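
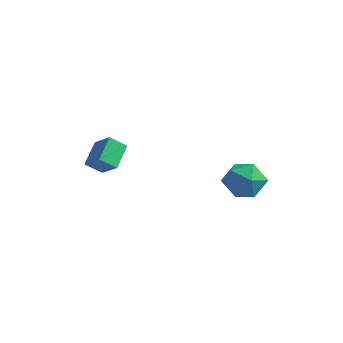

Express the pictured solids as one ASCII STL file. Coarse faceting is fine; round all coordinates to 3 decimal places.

solid 
facet normal -0.618 -0.499 0.607
outer loop
vertex -3.244 -0.719 0.462
vertex -3.53 0.541 1.205
vertex -4.273 -0.46 -0.373
endloop
endfacet
facet normal 0.192 -0.845 -0.499
outer loop
vertex -3.63 0.059 -1.005
vertex -3.244 -0.719 0.462
vertex -4.273 -0.46 -0.373
endloop
endfacet
facet normal -0.618 -0.499 0.607
outer loop
vertex -4.273 -0.46 -0.373
vertex -3.53 0.541 1.205
vertex -4.559 0.8 0.37
endloop
endfacet
facet normal -0.762 0.192 -0.618
outer loop
vertex -4.559 0.8 0.37
vertex -3.63 0.059 -1.005
vertex -4.273 -0.46 -0.373
endloop
endfacet
facet normal 0.762 -0.192 0.618
outer loop
vertex -3.244 -0.719 0.462
vertex -2.887 1.06 0.573
vertex -3.53 0.541 1.205
endloop
endfacet
facet normal 0.192 -0.845 -0.499
outer loop
vertex -2.601 -0.2 -0.17
vertex -3.244 -0.719 0.462
vertex -3.63 0.059 -1.005
endloop
endfacet
facet normal 0.762 -0.192 0.618
outer loop
vertex -2.601 -0.2 -0.17
vertex -2.887 1.06 0.573
vertex -3.244 -0.719 0.462
endloop
endfacet
facet normal -0.192 0.845 0.499
outer loop
vertex -3.53 0.541 1.205
vertex -2.887 1.06 0.573
vertex -4.559 0.8 0.37
endloop
endfacet
facet normal -0.762 0.192 -0.618
outer loop
vertex -3.916 1.319 -0.262
vertex -3.63 0.059 -1.005
vertex -4.559 0.8 0.37
endloop
endfacet
facet normal -0.192 0.845 0.499
outer loop
vertex -4.559 0.8 0.37
vertex -2.887 1.06 0.573
vertex -3.916 1.319 -0.262
endloop
endfacet
facet normal 0.618 0.499 -0.607
outer loop
vertex -3.916 1.319 -0.262
vertex -2.601 -0.2 -0.17
vertex -3.63 0.059 -1.005
endloop
endfacet
facet normal 0.618 0.499 -0.607
outer loop
vertex -2.887 1.06 0.573
vertex -2.601 -0.2 -0.17
vertex -3.916 1.319 -0.262
endloop
endfacet
facet normal -0.966 0.252 -0.058
outer loop
vertex 1.515 3.815 -1.771
vertex 1.215 2.771 -1.318
vertex 1.411 3.687 -0.605
endloop
endfacet
facet normal -0.558 0.829 0.041
outer loop
vertex 1.515 3.815 -1.771
vertex 1.411 3.687 -0.605
vertex 2.305 4.311 -1.052
endloop
endfacet
facet normal -0.091 0.864 -0.496
outer loop
vertex 1.515 3.815 -1.771
vertex 2.305 4.311 -1.052
vertex 2.66 3.78 -2.041
endloop
endfacet
facet normal -0.209 0.309 -0.928
outer loop
vertex 1.515 3.815 -1.771
vertex 2.66 3.78 -2.041
vertex 1.987 2.828 -2.206
endloop
endfacet
facet normal -0.751 -0.069 -0.657
outer loop
vertex 1.515 3.815 -1.771
vertex 1.987 2.828 -2.206
vertex 1.215 2.771 -1.318
endloop
endfacet
facet normal -0.191 0.738 0.647
outer loop
vertex 2.305 4.311 -1.052
vertex 1.411 3.687 -0.605
vertex 2.493 3.572 -0.154
endloop
endfacet
facet normal -0.852 -0.196 0.486
outer loop
vertex 1.411 3.687 -0.605
vertex 1.215 2.771 -1.318
vertex 1.82 2.62 -0.319
endloop
endfacet
facet normal -0.504 -0.716 -0.484
outer loop
vertex 1.215 2.771 -1.318
vertex 1.987 2.828 -2.206
vertex 2.175 2.089 -1.308
endloop
endfacet
facet normal 0.373 -0.104 -0.922
outer loop
vertex 1.987 2.828 -2.206
vertex 2.66 3.78 -2.041
vertex 3.069 2.713 -1.755
endloop
endfacet
facet normal 0.566 0.794 -0.223
outer loop
vertex 2.66 3.78 -2.041
vertex 2.305 4.311 -1.052
vertex 3.265 3.629 -1.042
endloop
endfacet
facet normal 0.209 -0.309 0.928
outer loop
vertex 2.965 2.585 -0.589
vertex 2.493 3.572 -0.154
vertex 1.82 2.62 -0.319
endloop
endfacet
facet normal 0.091 -0.864 0.496
outer loop
vertex 2.965 2.585 -0.589
vertex 1.82 2.62 -0.319
vertex 2.175 2.089 -1.308
endloop
endfacet
facet normal 0.558 -0.829 -0.041
outer loop
vertex 2.965 2.585 -0.589
vertex 2.175 2.089 -1.308
vertex 3.069 2.713 -1.755
endloop
endfacet
facet normal 0.966 -0.252 0.058
outer loop
vertex 2.965 2.585 -0.589
vertex 3.069 2.713 -1.755
vertex 3.265 3.629 -1.042
endloop
endfacet
facet normal 0.751 0.069 0.657
outer loop
vertex 2.965 2.585 -0.589
vertex 3.265 3.629 -1.042
vertex 2.493 3.572 -0.154
endloop
endfacet
facet normal -0.373 0.104 0.922
outer loop
vertex 1.82 2.62 -0.319
vertex 2.493 3.572 -0.154
vertex 1.411 3.687 -0.605
endloop
endfacet
facet normal -0.566 -0.794 0.223
outer loop
vertex 2.175 2.089 -1.308
vertex 1.82 2.62 -0.319
vertex 1.215 2.771 -1.318
endloop
endfacet
facet normal 0.191 -0.738 -0.647
outer loop
vertex 3.069 2.713 -1.755
vertex 2.175 2.089 -1.308
vertex 1.987 2.828 -2.206
endloop
endfacet
facet normal 0.852 0.196 -0.486
outer loop
vertex 3.265 3.629 -1.042
vertex 3.069 2.713 -1.755
vertex 2.66 3.78 -2.041
endloop
endfacet
facet normal 0.504 0.716 0.484
outer loop
vertex 2.493 3.572 -0.154
vertex 3.265 3.629 -1.042
vertex 2.305 4.311 -1.052
endloop
endfacet

endsolid


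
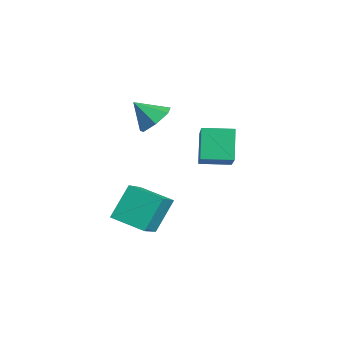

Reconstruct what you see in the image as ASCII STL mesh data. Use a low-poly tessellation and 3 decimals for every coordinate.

solid 
facet normal -0.738 -0.631 0.237
outer loop
vertex 2.035 -3.795 -2.359
vertex 1.62 -2.842 -1.116
vertex 0.781 -2.779 -3.557
endloop
endfacet
facet normal 0.256 -0.589 -0.767
outer loop
vertex 1.86 -1.858 -3.904
vertex 2.035 -3.795 -2.359
vertex 0.781 -2.779 -3.557
endloop
endfacet
facet normal -0.739 -0.631 0.238
outer loop
vertex 0.781 -2.779 -3.557
vertex 1.62 -2.842 -1.116
vertex 0.367 -1.826 -2.314
endloop
endfacet
facet normal -0.624 0.506 -0.596
outer loop
vertex 0.367 -1.826 -2.314
vertex 1.86 -1.858 -3.904
vertex 0.781 -2.779 -3.557
endloop
endfacet
facet normal 0.624 -0.506 0.596
outer loop
vertex 2.035 -3.795 -2.359
vertex 2.699 -1.921 -1.463
vertex 1.62 -2.842 -1.116
endloop
endfacet
facet normal 0.256 -0.589 -0.767
outer loop
vertex 3.113 -2.874 -2.706
vertex 2.035 -3.795 -2.359
vertex 1.86 -1.858 -3.904
endloop
endfacet
facet normal 0.624 -0.506 0.596
outer loop
vertex 3.113 -2.874 -2.706
vertex 2.699 -1.921 -1.463
vertex 2.035 -3.795 -2.359
endloop
endfacet
facet normal -0.256 0.589 0.767
outer loop
vertex 1.62 -2.842 -1.116
vertex 2.699 -1.921 -1.463
vertex 0.367 -1.826 -2.314
endloop
endfacet
facet normal -0.624 0.506 -0.596
outer loop
vertex 1.445 -0.905 -2.661
vertex 1.86 -1.858 -3.904
vertex 0.367 -1.826 -2.314
endloop
endfacet
facet normal -0.256 0.588 0.767
outer loop
vertex 0.367 -1.826 -2.314
vertex 2.699 -1.921 -1.463
vertex 1.445 -0.905 -2.661
endloop
endfacet
facet normal 0.739 0.631 -0.237
outer loop
vertex 1.445 -0.905 -2.661
vertex 3.113 -2.874 -2.706
vertex 1.86 -1.858 -3.904
endloop
endfacet
facet normal 0.738 0.631 -0.238
outer loop
vertex 2.699 -1.921 -1.463
vertex 3.113 -2.874 -2.706
vertex 1.445 -0.905 -2.661
endloop
endfacet
facet normal 0.489 0.534 -0.690
outer loop
vertex 0.14 -0.543 1.399
vertex -0.362 -0.844 0.81
vertex -0.457 -0.161 1.272
endloop
endfacet
facet normal -0.024 0.281 0.959
outer loop
vertex 0.14 -0.543 1.399
vertex -0.457 -0.161 1.272
vertex -0.958 -1.496 1.65
endloop
endfacet
facet normal 0.489 0.534 -0.690
outer loop
vertex -0.457 -0.161 1.272
vertex -0.362 -0.844 0.81
vertex -0.983 -0.293 0.797
endloop
endfacet
facet normal -0.663 0.424 0.617
outer loop
vertex -0.457 -0.161 1.272
vertex -0.983 -0.293 0.797
vertex -0.958 -1.496 1.65
endloop
endfacet
facet normal 0.489 0.535 -0.689
outer loop
vertex -0.983 -0.293 0.797
vertex -0.362 -0.844 0.81
vertex -1.04 -0.84 0.332
endloop
endfacet
facet normal -0.996 0.036 0.080
outer loop
vertex -0.983 -0.293 0.797
vertex -1.04 -0.84 0.332
vertex -0.958 -1.496 1.65
endloop
endfacet
facet normal 0.489 0.535 -0.689
outer loop
vertex -1.04 -0.84 0.332
vertex -0.362 -0.844 0.81
vertex -0.587 -1.39 0.226
endloop
endfacet
facet normal -0.771 -0.588 -0.245
outer loop
vertex -1.04 -0.84 0.332
vertex -0.587 -1.39 0.226
vertex -0.958 -1.496 1.65
endloop
endfacet
facet normal 0.488 0.536 -0.689
outer loop
vertex -0.587 -1.39 0.226
vertex -0.362 -0.844 0.81
vertex 0.036 -1.528 0.56
endloop
endfacet
facet normal -0.156 -0.981 -0.114
outer loop
vertex -0.587 -1.39 0.226
vertex 0.036 -1.528 0.56
vertex -0.958 -1.496 1.65
endloop
endfacet
facet normal 0.489 0.536 -0.688
outer loop
vertex 0.036 -1.528 0.56
vertex -0.362 -0.844 0.81
vertex 0.359 -1.152 1.082
endloop
endfacet
facet normal 0.382 -0.846 0.373
outer loop
vertex 0.036 -1.528 0.56
vertex 0.359 -1.152 1.082
vertex -0.958 -1.496 1.65
endloop
endfacet
facet normal 0.489 0.535 -0.690
outer loop
vertex 0.359 -1.152 1.082
vertex -0.362 -0.844 0.81
vertex 0.14 -0.543 1.399
endloop
endfacet
facet normal 0.441 -0.284 0.851
outer loop
vertex 0.359 -1.152 1.082
vertex 0.14 -0.543 1.399
vertex -0.958 -1.496 1.65
endloop
endfacet
facet normal -0.705 0.303 -0.641
outer loop
vertex -1.163 1.424 -1.045
vertex -0.606 2.609 -1.098
vertex -0.318 0.975 -2.186
endloop
endfacet
facet normal -0.426 -0.904 0.041
outer loop
vertex 1.226 0.311 -0.782
vertex -1.163 1.424 -1.045
vertex -0.318 0.975 -2.186
endloop
endfacet
facet normal -0.705 0.303 -0.641
outer loop
vertex -0.318 0.975 -2.186
vertex -0.606 2.609 -1.098
vertex 0.239 2.159 -2.24
endloop
endfacet
facet normal 0.567 -0.302 -0.766
outer loop
vertex 0.239 2.159 -2.24
vertex 1.226 0.311 -0.782
vertex -0.318 0.975 -2.186
endloop
endfacet
facet normal -0.567 0.301 0.766
outer loop
vertex -1.163 1.424 -1.045
vertex 0.938 1.945 0.306
vertex -0.606 2.609 -1.098
endloop
endfacet
facet normal -0.426 -0.904 0.041
outer loop
vertex 0.381 0.761 0.36
vertex -1.163 1.424 -1.045
vertex 1.226 0.311 -0.782
endloop
endfacet
facet normal -0.567 0.302 0.766
outer loop
vertex 0.381 0.761 0.36
vertex 0.938 1.945 0.306
vertex -1.163 1.424 -1.045
endloop
endfacet
facet normal 0.426 0.904 -0.041
outer loop
vertex -0.606 2.609 -1.098
vertex 0.938 1.945 0.306
vertex 0.239 2.159 -2.24
endloop
endfacet
facet normal 0.568 -0.301 -0.766
outer loop
vertex 1.783 1.496 -0.835
vertex 1.226 0.311 -0.782
vertex 0.239 2.159 -2.24
endloop
endfacet
facet normal 0.425 0.904 -0.041
outer loop
vertex 0.239 2.159 -2.24
vertex 0.938 1.945 0.306
vertex 1.783 1.496 -0.835
endloop
endfacet
facet normal 0.705 -0.303 0.641
outer loop
vertex 1.783 1.496 -0.835
vertex 0.381 0.761 0.36
vertex 1.226 0.311 -0.782
endloop
endfacet
facet normal 0.705 -0.302 0.641
outer loop
vertex 0.938 1.945 0.306
vertex 0.381 0.761 0.36
vertex 1.783 1.496 -0.835
endloop
endfacet

endsolid


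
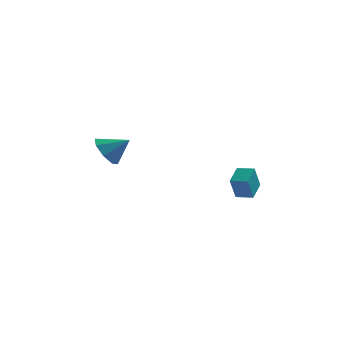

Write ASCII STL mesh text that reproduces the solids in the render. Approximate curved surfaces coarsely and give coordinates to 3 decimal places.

solid 
facet normal -0.821 0.018 -0.570
outer loop
vertex -2.413 1.794 -0.248
vertex -2.922 1.892 0.488
vertex -2.514 2.455 -0.082
endloop
endfacet
facet normal 0.911 0.226 -0.345
outer loop
vertex -2.413 1.794 -0.248
vertex -2.514 2.455 -0.082
vertex -1.878 1.868 1.212
endloop
endfacet
facet normal -0.822 0.019 -0.570
outer loop
vertex -2.514 2.455 -0.082
vertex -2.922 1.892 0.488
vertex -2.853 2.786 0.418
endloop
endfacet
facet normal 0.690 0.724 -0.011
outer loop
vertex -2.514 2.455 -0.082
vertex -2.853 2.786 0.418
vertex -1.878 1.868 1.212
endloop
endfacet
facet normal -0.821 0.019 -0.570
outer loop
vertex -2.853 2.786 0.418
vertex -2.922 1.892 0.488
vertex -3.233 2.593 0.959
endloop
endfacet
facet normal 0.328 0.793 0.513
outer loop
vertex -2.853 2.786 0.418
vertex -3.233 2.593 0.959
vertex -1.878 1.868 1.212
endloop
endfacet
facet normal -0.822 0.018 -0.570
outer loop
vertex -3.233 2.593 0.959
vertex -2.922 1.892 0.488
vertex -3.43 1.989 1.224
endloop
endfacet
facet normal 0.038 0.391 0.920
outer loop
vertex -3.233 2.593 0.959
vertex -3.43 1.989 1.224
vertex -1.878 1.868 1.212
endloop
endfacet
facet normal -0.822 0.018 -0.570
outer loop
vertex -3.43 1.989 1.224
vertex -2.922 1.892 0.488
vertex -3.33 1.328 1.059
endloop
endfacet
facet normal -0.012 -0.244 0.970
outer loop
vertex -3.43 1.989 1.224
vertex -3.33 1.328 1.059
vertex -1.878 1.868 1.212
endloop
endfacet
facet normal -0.821 0.017 -0.570
outer loop
vertex -3.33 1.328 1.059
vertex -2.922 1.892 0.488
vertex -2.99 0.997 0.559
endloop
endfacet
facet normal 0.210 -0.744 0.635
outer loop
vertex -3.33 1.328 1.059
vertex -2.99 0.997 0.559
vertex -1.878 1.868 1.212
endloop
endfacet
facet normal -0.822 0.017 -0.570
outer loop
vertex -2.99 0.997 0.559
vertex -2.922 1.892 0.488
vertex -2.611 1.19 0.018
endloop
endfacet
facet normal 0.572 -0.813 0.111
outer loop
vertex -2.99 0.997 0.559
vertex -2.611 1.19 0.018
vertex -1.878 1.868 1.212
endloop
endfacet
facet normal -0.821 0.018 -0.570
outer loop
vertex -2.611 1.19 0.018
vertex -2.922 1.892 0.488
vertex -2.413 1.794 -0.248
endloop
endfacet
facet normal 0.862 -0.412 -0.295
outer loop
vertex -2.611 1.19 0.018
vertex -2.413 1.794 -0.248
vertex -1.878 1.868 1.212
endloop
endfacet
facet normal -0.935 0.338 -0.106
outer loop
vertex 2.578 -1.542 0.102
vertex 2.879 -0.59 0.487
vertex 2.833 -1.18 -0.992
endloop
endfacet
facet normal -0.280 -0.890 -0.360
outer loop
vertex 3.581 -1.45 -0.907
vertex 2.578 -1.542 0.102
vertex 2.833 -1.18 -0.992
endloop
endfacet
facet normal -0.935 0.338 -0.106
outer loop
vertex 2.833 -1.18 -0.992
vertex 2.879 -0.59 0.487
vertex 3.134 -0.228 -0.607
endloop
endfacet
facet normal 0.216 0.307 -0.927
outer loop
vertex 3.134 -0.228 -0.607
vertex 3.581 -1.45 -0.907
vertex 2.833 -1.18 -0.992
endloop
endfacet
facet normal -0.216 -0.307 0.927
outer loop
vertex 2.578 -1.542 0.102
vertex 3.627 -0.86 0.572
vertex 2.879 -0.59 0.487
endloop
endfacet
facet normal -0.280 -0.890 -0.360
outer loop
vertex 3.326 -1.812 0.187
vertex 2.578 -1.542 0.102
vertex 3.581 -1.45 -0.907
endloop
endfacet
facet normal -0.216 -0.307 0.927
outer loop
vertex 3.326 -1.812 0.187
vertex 3.627 -0.86 0.572
vertex 2.578 -1.542 0.102
endloop
endfacet
facet normal 0.280 0.890 0.360
outer loop
vertex 2.879 -0.59 0.487
vertex 3.627 -0.86 0.572
vertex 3.134 -0.228 -0.607
endloop
endfacet
facet normal 0.216 0.307 -0.927
outer loop
vertex 3.882 -0.498 -0.522
vertex 3.581 -1.45 -0.907
vertex 3.134 -0.228 -0.607
endloop
endfacet
facet normal 0.280 0.890 0.360
outer loop
vertex 3.134 -0.228 -0.607
vertex 3.627 -0.86 0.572
vertex 3.882 -0.498 -0.522
endloop
endfacet
facet normal 0.935 -0.338 0.106
outer loop
vertex 3.882 -0.498 -0.522
vertex 3.326 -1.812 0.187
vertex 3.581 -1.45 -0.907
endloop
endfacet
facet normal 0.935 -0.338 0.106
outer loop
vertex 3.627 -0.86 0.572
vertex 3.326 -1.812 0.187
vertex 3.882 -0.498 -0.522
endloop
endfacet

endsolid


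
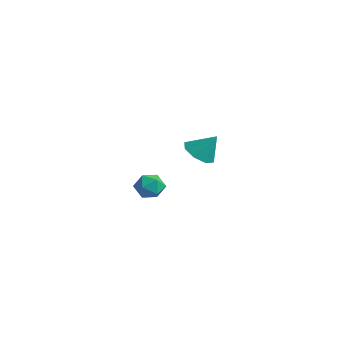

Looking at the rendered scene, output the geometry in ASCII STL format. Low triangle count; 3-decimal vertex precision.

solid 
facet normal -0.628 0.738 0.248
outer loop
vertex 0.965 -2.599 -2.784
vertex 0.507 -3.141 -2.332
vertex 1.141 -2.723 -1.971
endloop
endfacet
facet normal 0.033 0.989 0.144
outer loop
vertex 0.965 -2.599 -2.784
vertex 1.141 -2.723 -1.971
vertex 1.765 -2.662 -2.532
endloop
endfacet
facet normal 0.229 0.822 -0.521
outer loop
vertex 0.965 -2.599 -2.784
vertex 1.765 -2.662 -2.532
vertex 1.517 -3.042 -3.24
endloop
endfacet
facet normal -0.310 0.467 -0.828
outer loop
vertex 0.965 -2.599 -2.784
vertex 1.517 -3.042 -3.24
vertex 0.739 -3.338 -3.116
endloop
endfacet
facet normal -0.839 0.415 -0.352
outer loop
vertex 0.965 -2.599 -2.784
vertex 0.739 -3.338 -3.116
vertex 0.507 -3.141 -2.332
endloop
endfacet
facet normal 0.471 0.652 0.594
outer loop
vertex 1.765 -2.662 -2.532
vertex 1.141 -2.723 -1.971
vertex 1.801 -3.242 -1.924
endloop
endfacet
facet normal -0.597 0.247 0.763
outer loop
vertex 1.141 -2.723 -1.971
vertex 0.507 -3.141 -2.332
vertex 1.023 -3.538 -1.8
endloop
endfacet
facet normal -0.938 -0.276 -0.208
outer loop
vertex 0.507 -3.141 -2.332
vertex 0.739 -3.338 -3.116
vertex 0.775 -3.918 -2.508
endloop
endfacet
facet normal -0.082 -0.193 -0.978
outer loop
vertex 0.739 -3.338 -3.116
vertex 1.517 -3.042 -3.24
vertex 1.399 -3.857 -3.069
endloop
endfacet
facet normal 0.789 0.381 -0.481
outer loop
vertex 1.517 -3.042 -3.24
vertex 1.765 -2.662 -2.532
vertex 2.033 -3.439 -2.708
endloop
endfacet
facet normal 0.310 -0.467 0.828
outer loop
vertex 1.575 -3.981 -2.256
vertex 1.801 -3.242 -1.924
vertex 1.023 -3.538 -1.8
endloop
endfacet
facet normal -0.229 -0.822 0.521
outer loop
vertex 1.575 -3.981 -2.256
vertex 1.023 -3.538 -1.8
vertex 0.775 -3.918 -2.508
endloop
endfacet
facet normal -0.033 -0.989 -0.144
outer loop
vertex 1.575 -3.981 -2.256
vertex 0.775 -3.918 -2.508
vertex 1.399 -3.857 -3.069
endloop
endfacet
facet normal 0.628 -0.738 -0.248
outer loop
vertex 1.575 -3.981 -2.256
vertex 1.399 -3.857 -3.069
vertex 2.033 -3.439 -2.708
endloop
endfacet
facet normal 0.839 -0.415 0.352
outer loop
vertex 1.575 -3.981 -2.256
vertex 2.033 -3.439 -2.708
vertex 1.801 -3.242 -1.924
endloop
endfacet
facet normal 0.082 0.193 0.978
outer loop
vertex 1.023 -3.538 -1.8
vertex 1.801 -3.242 -1.924
vertex 1.141 -2.723 -1.971
endloop
endfacet
facet normal -0.789 -0.381 0.481
outer loop
vertex 0.775 -3.918 -2.508
vertex 1.023 -3.538 -1.8
vertex 0.507 -3.141 -2.332
endloop
endfacet
facet normal -0.471 -0.652 -0.594
outer loop
vertex 1.399 -3.857 -3.069
vertex 0.775 -3.918 -2.508
vertex 0.739 -3.338 -3.116
endloop
endfacet
facet normal 0.597 -0.247 -0.763
outer loop
vertex 2.033 -3.439 -2.708
vertex 1.399 -3.857 -3.069
vertex 1.517 -3.042 -3.24
endloop
endfacet
facet normal 0.938 0.276 0.208
outer loop
vertex 1.801 -3.242 -1.924
vertex 2.033 -3.439 -2.708
vertex 1.765 -2.662 -2.532
endloop
endfacet
facet normal -0.450 -0.400 -0.799
outer loop
vertex -2.593 4.018 -4.553
vertex -3.303 3.606 -3.947
vertex -3.205 4.49 -4.445
endloop
endfacet
facet normal 0.598 0.796 -0.091
outer loop
vertex -2.593 4.018 -4.553
vertex -3.205 4.49 -4.445
vertex -2.597 4.234 -2.693
endloop
endfacet
facet normal -0.449 -0.400 -0.799
outer loop
vertex -3.205 4.49 -4.445
vertex -3.303 3.606 -3.947
vertex -3.874 4.445 -4.046
endloop
endfacet
facet normal 0.016 0.990 0.139
outer loop
vertex -3.205 4.49 -4.445
vertex -3.874 4.445 -4.046
vertex -2.597 4.234 -2.693
endloop
endfacet
facet normal -0.449 -0.400 -0.799
outer loop
vertex -3.874 4.445 -4.046
vertex -3.303 3.606 -3.947
vertex -4.209 3.908 -3.589
endloop
endfacet
facet normal -0.441 0.725 0.529
outer loop
vertex -3.874 4.445 -4.046
vertex -4.209 3.908 -3.589
vertex -2.597 4.234 -2.693
endloop
endfacet
facet normal -0.449 -0.401 -0.798
outer loop
vertex -4.209 3.908 -3.589
vertex -3.303 3.606 -3.947
vertex -4.012 3.194 -3.341
endloop
endfacet
facet normal -0.504 0.156 0.850
outer loop
vertex -4.209 3.908 -3.589
vertex -4.012 3.194 -3.341
vertex -2.597 4.234 -2.693
endloop
endfacet
facet normal -0.449 -0.401 -0.798
outer loop
vertex -4.012 3.194 -3.341
vertex -3.303 3.606 -3.947
vertex -3.4 2.721 -3.448
endloop
endfacet
facet normal -0.137 -0.383 0.913
outer loop
vertex -4.012 3.194 -3.341
vertex -3.4 2.721 -3.448
vertex -2.597 4.234 -2.693
endloop
endfacet
facet normal -0.450 -0.401 -0.798
outer loop
vertex -3.4 2.721 -3.448
vertex -3.303 3.606 -3.947
vertex -2.731 2.767 -3.848
endloop
endfacet
facet normal 0.448 -0.578 0.682
outer loop
vertex -3.4 2.721 -3.448
vertex -2.731 2.767 -3.848
vertex -2.597 4.234 -2.693
endloop
endfacet
facet normal -0.449 -0.400 -0.799
outer loop
vertex -2.731 2.767 -3.848
vertex -3.303 3.606 -3.947
vertex -2.397 3.304 -4.305
endloop
endfacet
facet normal 0.904 -0.313 0.293
outer loop
vertex -2.731 2.767 -3.848
vertex -2.397 3.304 -4.305
vertex -2.597 4.234 -2.693
endloop
endfacet
facet normal -0.449 -0.401 -0.799
outer loop
vertex -2.397 3.304 -4.305
vertex -3.303 3.606 -3.947
vertex -2.593 4.018 -4.553
endloop
endfacet
facet normal 0.966 0.256 -0.028
outer loop
vertex -2.397 3.304 -4.305
vertex -2.593 4.018 -4.553
vertex -2.597 4.234 -2.693
endloop
endfacet

endsolid


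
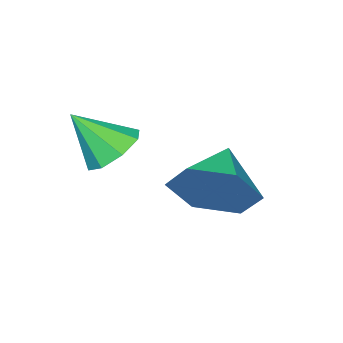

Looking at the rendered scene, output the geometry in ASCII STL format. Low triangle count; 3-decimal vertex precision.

solid 
facet normal 0.775 0.460 -0.432
outer loop
vertex 1.998 -1.936 1.798
vertex 1.45 -1.743 1.021
vertex 1.487 -1.113 1.758
endloop
endfacet
facet normal -0.131 -0.033 0.991
outer loop
vertex 1.998 -1.936 1.798
vertex 1.487 -1.113 1.758
vertex 0.45 -2.337 1.579
endloop
endfacet
facet normal 0.775 0.460 -0.432
outer loop
vertex 1.487 -1.113 1.758
vertex 1.45 -1.743 1.021
vertex 0.939 -0.92 0.981
endloop
endfacet
facet normal -0.660 0.474 0.583
outer loop
vertex 1.487 -1.113 1.758
vertex 0.939 -0.92 0.981
vertex 0.45 -2.337 1.579
endloop
endfacet
facet normal 0.776 0.461 -0.432
outer loop
vertex 0.939 -0.92 0.981
vertex 1.45 -1.743 1.021
vertex 0.903 -1.55 0.244
endloop
endfacet
facet normal -0.951 0.256 -0.172
outer loop
vertex 0.939 -0.92 0.981
vertex 0.903 -1.55 0.244
vertex 0.45 -2.337 1.579
endloop
endfacet
facet normal 0.776 0.460 -0.432
outer loop
vertex 0.903 -1.55 0.244
vertex 1.45 -1.743 1.021
vertex 1.414 -2.374 0.285
endloop
endfacet
facet normal -0.715 -0.469 -0.519
outer loop
vertex 0.903 -1.55 0.244
vertex 1.414 -2.374 0.285
vertex 0.45 -2.337 1.579
endloop
endfacet
facet normal 0.776 0.460 -0.432
outer loop
vertex 1.414 -2.374 0.285
vertex 1.45 -1.743 1.021
vertex 1.961 -2.567 1.062
endloop
endfacet
facet normal -0.187 -0.976 -0.111
outer loop
vertex 1.414 -2.374 0.285
vertex 1.961 -2.567 1.062
vertex 0.45 -2.337 1.579
endloop
endfacet
facet normal 0.776 0.459 -0.433
outer loop
vertex 1.961 -2.567 1.062
vertex 1.45 -1.743 1.021
vertex 1.998 -1.936 1.798
endloop
endfacet
facet normal 0.105 -0.758 0.644
outer loop
vertex 1.961 -2.567 1.062
vertex 1.998 -1.936 1.798
vertex 0.45 -2.337 1.579
endloop
endfacet
facet normal -0.422 0.512 -0.748
outer loop
vertex 3.575 -2.934 1.977
vertex 3.043 -2.807 2.364
vertex 3.626 -2.5 2.245
endloop
endfacet
facet normal 0.995 -0.101 -0.025
outer loop
vertex 3.575 -2.934 1.977
vertex 3.626 -2.5 2.245
vertex 3.557 -3.433 3.276
endloop
endfacet
facet normal -0.422 0.512 -0.748
outer loop
vertex 3.626 -2.5 2.245
vertex 3.043 -2.807 2.364
vertex 3.336 -2.246 2.583
endloop
endfacet
facet normal 0.823 0.393 0.411
outer loop
vertex 3.626 -2.5 2.245
vertex 3.336 -2.246 2.583
vertex 3.557 -3.433 3.276
endloop
endfacet
facet normal -0.423 0.513 -0.747
outer loop
vertex 3.336 -2.246 2.583
vertex 3.043 -2.807 2.364
vertex 2.874 -2.321 2.793
endloop
endfacet
facet normal 0.281 0.522 0.805
outer loop
vertex 3.336 -2.246 2.583
vertex 2.874 -2.321 2.793
vertex 3.557 -3.433 3.276
endloop
endfacet
facet normal -0.421 0.513 -0.748
outer loop
vertex 2.874 -2.321 2.793
vertex 3.043 -2.807 2.364
vertex 2.511 -2.68 2.751
endloop
endfacet
facet normal -0.314 0.209 0.926
outer loop
vertex 2.874 -2.321 2.793
vertex 2.511 -2.68 2.751
vertex 3.557 -3.433 3.276
endloop
endfacet
facet normal -0.422 0.512 -0.748
outer loop
vertex 2.511 -2.68 2.751
vertex 3.043 -2.807 2.364
vertex 2.459 -3.114 2.483
endloop
endfacet
facet normal -0.613 -0.361 0.703
outer loop
vertex 2.511 -2.68 2.751
vertex 2.459 -3.114 2.483
vertex 3.557 -3.433 3.276
endloop
endfacet
facet normal -0.422 0.514 -0.747
outer loop
vertex 2.459 -3.114 2.483
vertex 3.043 -2.807 2.364
vertex 2.749 -3.368 2.144
endloop
endfacet
facet normal -0.441 -0.857 0.265
outer loop
vertex 2.459 -3.114 2.483
vertex 2.749 -3.368 2.144
vertex 3.557 -3.433 3.276
endloop
endfacet
facet normal -0.421 0.514 -0.747
outer loop
vertex 2.749 -3.368 2.144
vertex 3.043 -2.807 2.364
vertex 3.211 -3.293 1.935
endloop
endfacet
facet normal 0.102 -0.986 -0.129
outer loop
vertex 2.749 -3.368 2.144
vertex 3.211 -3.293 1.935
vertex 3.557 -3.433 3.276
endloop
endfacet
facet normal -0.421 0.514 -0.747
outer loop
vertex 3.211 -3.293 1.935
vertex 3.043 -2.807 2.364
vertex 3.575 -2.934 1.977
endloop
endfacet
facet normal 0.694 -0.675 -0.250
outer loop
vertex 3.211 -3.293 1.935
vertex 3.575 -2.934 1.977
vertex 3.557 -3.433 3.276
endloop
endfacet

endsolid


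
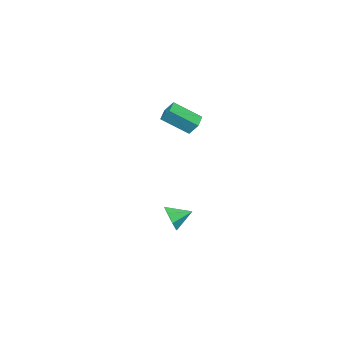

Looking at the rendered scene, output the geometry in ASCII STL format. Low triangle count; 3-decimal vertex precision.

solid 
facet normal 0.627 -0.694 -0.354
outer loop
vertex 3.65 2.648 -2.752
vertex 3.051 2.456 -3.437
vertex 3.763 3.045 -3.331
endloop
endfacet
facet normal 0.284 0.764 0.579
outer loop
vertex 3.65 2.648 -2.752
vertex 3.763 3.045 -3.331
vertex 2.249 3.344 -2.983
endloop
endfacet
facet normal 0.627 -0.694 -0.354
outer loop
vertex 3.763 3.045 -3.331
vertex 3.051 2.456 -3.437
vertex 3.459 3.098 -3.973
endloop
endfacet
facet normal 0.192 0.981 -0.010
outer loop
vertex 3.763 3.045 -3.331
vertex 3.459 3.098 -3.973
vertex 2.249 3.344 -2.983
endloop
endfacet
facet normal 0.627 -0.694 -0.354
outer loop
vertex 3.459 3.098 -3.973
vertex 3.051 2.456 -3.437
vertex 2.916 2.774 -4.3
endloop
endfacet
facet normal -0.219 0.850 -0.479
outer loop
vertex 3.459 3.098 -3.973
vertex 2.916 2.774 -4.3
vertex 2.249 3.344 -2.983
endloop
endfacet
facet normal 0.627 -0.694 -0.354
outer loop
vertex 2.916 2.774 -4.3
vertex 3.051 2.456 -3.437
vertex 2.452 2.264 -4.122
endloop
endfacet
facet normal -0.704 0.448 -0.551
outer loop
vertex 2.916 2.774 -4.3
vertex 2.452 2.264 -4.122
vertex 2.249 3.344 -2.983
endloop
endfacet
facet normal 0.627 -0.694 -0.354
outer loop
vertex 2.452 2.264 -4.122
vertex 3.051 2.456 -3.437
vertex 2.34 1.867 -3.542
endloop
endfacet
facet normal -0.983 0.009 -0.184
outer loop
vertex 2.452 2.264 -4.122
vertex 2.34 1.867 -3.542
vertex 2.249 3.344 -2.983
endloop
endfacet
facet normal 0.627 -0.694 -0.355
outer loop
vertex 2.34 1.867 -3.542
vertex 3.051 2.456 -3.437
vertex 2.644 1.814 -2.901
endloop
endfacet
facet normal -0.890 -0.208 0.405
outer loop
vertex 2.34 1.867 -3.542
vertex 2.644 1.814 -2.901
vertex 2.249 3.344 -2.983
endloop
endfacet
facet normal 0.628 -0.693 -0.354
outer loop
vertex 2.644 1.814 -2.901
vertex 3.051 2.456 -3.437
vertex 3.187 2.138 -2.573
endloop
endfacet
facet normal -0.481 -0.077 0.873
outer loop
vertex 2.644 1.814 -2.901
vertex 3.187 2.138 -2.573
vertex 2.249 3.344 -2.983
endloop
endfacet
facet normal 0.627 -0.694 -0.354
outer loop
vertex 3.187 2.138 -2.573
vertex 3.051 2.456 -3.437
vertex 3.65 2.648 -2.752
endloop
endfacet
facet normal 0.006 0.326 0.945
outer loop
vertex 3.187 2.138 -2.573
vertex 3.65 2.648 -2.752
vertex 2.249 3.344 -2.983
endloop
endfacet
facet normal -0.418 0.710 -0.567
outer loop
vertex 0.992 3.158 3.695
vertex 1.928 3.505 3.44
vertex 1.007 2.589 2.972
endloop
endfacet
facet normal -0.909 -0.337 0.247
outer loop
vertex 1.792 1.255 4.04
vertex 0.992 3.158 3.695
vertex 1.007 2.589 2.972
endloop
endfacet
facet normal -0.417 0.709 -0.569
outer loop
vertex 1.007 2.589 2.972
vertex 1.928 3.505 3.44
vertex 1.943 2.935 2.718
endloop
endfacet
facet normal 0.016 -0.619 -0.785
outer loop
vertex 1.943 2.935 2.718
vertex 1.792 1.255 4.04
vertex 1.007 2.589 2.972
endloop
endfacet
facet normal -0.016 0.619 0.785
outer loop
vertex 0.992 3.158 3.695
vertex 2.713 2.171 4.508
vertex 1.928 3.505 3.44
endloop
endfacet
facet normal -0.908 -0.337 0.247
outer loop
vertex 1.777 1.825 4.762
vertex 0.992 3.158 3.695
vertex 1.792 1.255 4.04
endloop
endfacet
facet normal -0.016 0.619 0.785
outer loop
vertex 1.777 1.825 4.762
vertex 2.713 2.171 4.508
vertex 0.992 3.158 3.695
endloop
endfacet
facet normal 0.909 0.337 -0.247
outer loop
vertex 1.928 3.505 3.44
vertex 2.713 2.171 4.508
vertex 1.943 2.935 2.718
endloop
endfacet
facet normal 0.016 -0.619 -0.785
outer loop
vertex 2.728 1.602 3.785
vertex 1.792 1.255 4.04
vertex 1.943 2.935 2.718
endloop
endfacet
facet normal 0.908 0.337 -0.247
outer loop
vertex 1.943 2.935 2.718
vertex 2.713 2.171 4.508
vertex 2.728 1.602 3.785
endloop
endfacet
facet normal 0.418 -0.709 0.568
outer loop
vertex 2.728 1.602 3.785
vertex 1.777 1.825 4.762
vertex 1.792 1.255 4.04
endloop
endfacet
facet normal 0.417 -0.710 0.568
outer loop
vertex 2.713 2.171 4.508
vertex 1.777 1.825 4.762
vertex 2.728 1.602 3.785
endloop
endfacet

endsolid


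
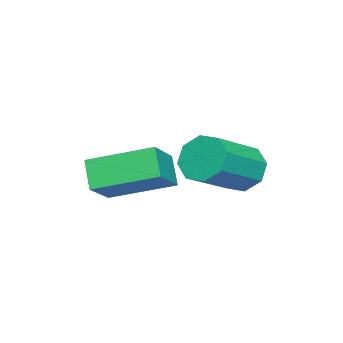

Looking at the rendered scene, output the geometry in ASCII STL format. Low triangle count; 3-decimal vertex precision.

solid 
facet normal -0.809 0.330 -0.486
outer loop
vertex -1.608 1.772 0.726
vertex -1.881 2.13 1.423
vertex -1.402 2.369 0.788
endloop
endfacet
facet normal 0.489 -0.079 -0.868
outer loop
vertex -1.608 1.772 0.726
vertex -1.402 2.369 0.788
vertex -0.086 1.152 1.64
endloop
endfacet
facet normal 0.491 -0.077 -0.868
outer loop
vertex -0.086 1.152 1.64
vertex -1.402 2.369 0.788
vertex 0.119 1.749 1.703
endloop
endfacet
facet normal 0.809 -0.329 0.486
outer loop
vertex -0.086 1.152 1.64
vertex 0.119 1.749 1.703
vertex -0.359 1.51 2.337
endloop
endfacet
facet normal -0.809 0.331 -0.486
outer loop
vertex -1.402 2.369 0.788
vertex -1.881 2.13 1.423
vertex -1.476 2.827 1.223
endloop
endfacet
facet normal 0.576 0.610 -0.544
outer loop
vertex -1.402 2.369 0.788
vertex -1.476 2.827 1.223
vertex 0.119 1.749 1.703
endloop
endfacet
facet normal 0.576 0.609 -0.545
outer loop
vertex 0.119 1.749 1.703
vertex -1.476 2.827 1.223
vertex 0.045 2.207 2.137
endloop
endfacet
facet normal 0.809 -0.330 0.486
outer loop
vertex 0.119 1.749 1.703
vertex 0.045 2.207 2.137
vertex -0.359 1.51 2.337
endloop
endfacet
facet normal -0.809 0.330 -0.487
outer loop
vertex -1.476 2.827 1.223
vertex -1.881 2.13 1.423
vertex -1.788 2.876 1.774
endloop
endfacet
facet normal 0.324 0.941 0.100
outer loop
vertex -1.476 2.827 1.223
vertex -1.788 2.876 1.774
vertex 0.045 2.207 2.137
endloop
endfacet
facet normal 0.324 0.941 0.099
outer loop
vertex 0.045 2.207 2.137
vertex -1.788 2.876 1.774
vertex -0.267 2.256 2.689
endloop
endfacet
facet normal 0.809 -0.329 0.487
outer loop
vertex 0.045 2.207 2.137
vertex -0.267 2.256 2.689
vertex -0.359 1.51 2.337
endloop
endfacet
facet normal -0.809 0.330 -0.486
outer loop
vertex -1.788 2.876 1.774
vertex -1.881 2.13 1.423
vertex -2.154 2.488 2.12
endloop
endfacet
facet normal -0.118 0.720 0.684
outer loop
vertex -1.788 2.876 1.774
vertex -2.154 2.488 2.12
vertex -0.267 2.256 2.689
endloop
endfacet
facet normal -0.118 0.719 0.684
outer loop
vertex -0.267 2.256 2.689
vertex -2.154 2.488 2.12
vertex -0.632 1.868 3.034
endloop
endfacet
facet normal 0.809 -0.329 0.486
outer loop
vertex -0.267 2.256 2.689
vertex -0.632 1.868 3.034
vertex -0.359 1.51 2.337
endloop
endfacet
facet normal -0.809 0.329 -0.486
outer loop
vertex -2.154 2.488 2.12
vertex -1.881 2.13 1.423
vertex -2.359 1.891 2.057
endloop
endfacet
facet normal -0.490 0.077 0.868
outer loop
vertex -2.154 2.488 2.12
vertex -2.359 1.891 2.057
vertex -0.632 1.868 3.034
endloop
endfacet
facet normal -0.490 0.079 0.868
outer loop
vertex -0.632 1.868 3.034
vertex -2.359 1.891 2.057
vertex -0.838 1.271 2.972
endloop
endfacet
facet normal 0.809 -0.330 0.486
outer loop
vertex -0.632 1.868 3.034
vertex -0.838 1.271 2.972
vertex -0.359 1.51 2.337
endloop
endfacet
facet normal -0.809 0.330 -0.486
outer loop
vertex -2.359 1.891 2.057
vertex -1.881 2.13 1.423
vertex -2.285 1.433 1.623
endloop
endfacet
facet normal -0.576 -0.609 0.545
outer loop
vertex -2.359 1.891 2.057
vertex -2.285 1.433 1.623
vertex -0.838 1.271 2.972
endloop
endfacet
facet normal -0.576 -0.610 0.544
outer loop
vertex -0.838 1.271 2.972
vertex -2.285 1.433 1.623
vertex -0.764 0.813 2.537
endloop
endfacet
facet normal 0.809 -0.331 0.486
outer loop
vertex -0.838 1.271 2.972
vertex -0.764 0.813 2.537
vertex -0.359 1.51 2.337
endloop
endfacet
facet normal -0.809 0.329 -0.487
outer loop
vertex -2.285 1.433 1.623
vertex -1.881 2.13 1.423
vertex -1.973 1.384 1.071
endloop
endfacet
facet normal -0.324 -0.941 -0.099
outer loop
vertex -2.285 1.433 1.623
vertex -1.973 1.384 1.071
vertex -0.764 0.813 2.537
endloop
endfacet
facet normal -0.324 -0.941 -0.100
outer loop
vertex -0.764 0.813 2.537
vertex -1.973 1.384 1.071
vertex -0.452 0.764 1.986
endloop
endfacet
facet normal 0.809 -0.330 0.487
outer loop
vertex -0.764 0.813 2.537
vertex -0.452 0.764 1.986
vertex -0.359 1.51 2.337
endloop
endfacet
facet normal -0.809 0.329 -0.486
outer loop
vertex -1.973 1.384 1.071
vertex -1.881 2.13 1.423
vertex -1.608 1.772 0.726
endloop
endfacet
facet normal 0.118 -0.720 -0.684
outer loop
vertex -1.973 1.384 1.071
vertex -1.608 1.772 0.726
vertex -0.452 0.764 1.986
endloop
endfacet
facet normal 0.117 -0.720 -0.684
outer loop
vertex -0.452 0.764 1.986
vertex -1.608 1.772 0.726
vertex -0.086 1.152 1.64
endloop
endfacet
facet normal 0.809 -0.330 0.486
outer loop
vertex -0.452 0.764 1.986
vertex -0.086 1.152 1.64
vertex -0.359 1.51 2.337
endloop
endfacet
facet normal -0.827 0.011 -0.563
outer loop
vertex -1.049 -1.676 1.153
vertex -1.45 0.223 1.78
vertex -0.485 -1.286 0.332
endloop
endfacet
facet normal 0.196 -0.931 -0.307
outer loop
vertex 0.73 -1.303 1.16
vertex -1.049 -1.676 1.153
vertex -0.485 -1.286 0.332
endloop
endfacet
facet normal -0.826 0.012 -0.563
outer loop
vertex -0.485 -1.286 0.332
vertex -1.45 0.223 1.78
vertex -0.885 0.613 0.959
endloop
endfacet
facet normal 0.528 0.364 -0.767
outer loop
vertex -0.885 0.613 0.959
vertex 0.73 -1.303 1.16
vertex -0.485 -1.286 0.332
endloop
endfacet
facet normal -0.528 -0.365 0.767
outer loop
vertex -1.049 -1.676 1.153
vertex -0.235 0.206 2.608
vertex -1.45 0.223 1.78
endloop
endfacet
facet normal 0.196 -0.931 -0.307
outer loop
vertex 0.165 -1.693 1.981
vertex -1.049 -1.676 1.153
vertex 0.73 -1.303 1.16
endloop
endfacet
facet normal -0.528 -0.364 0.767
outer loop
vertex 0.165 -1.693 1.981
vertex -0.235 0.206 2.608
vertex -1.049 -1.676 1.153
endloop
endfacet
facet normal -0.196 0.931 0.307
outer loop
vertex -1.45 0.223 1.78
vertex -0.235 0.206 2.608
vertex -0.885 0.613 0.959
endloop
endfacet
facet normal 0.528 0.365 -0.767
outer loop
vertex 0.329 0.596 1.787
vertex 0.73 -1.303 1.16
vertex -0.885 0.613 0.959
endloop
endfacet
facet normal -0.197 0.931 0.307
outer loop
vertex -0.885 0.613 0.959
vertex -0.235 0.206 2.608
vertex 0.329 0.596 1.787
endloop
endfacet
facet normal 0.826 -0.011 0.563
outer loop
vertex 0.329 0.596 1.787
vertex 0.165 -1.693 1.981
vertex 0.73 -1.303 1.16
endloop
endfacet
facet normal 0.827 -0.012 0.562
outer loop
vertex -0.235 0.206 2.608
vertex 0.165 -1.693 1.981
vertex 0.329 0.596 1.787
endloop
endfacet

endsolid


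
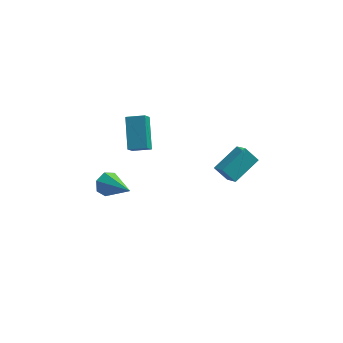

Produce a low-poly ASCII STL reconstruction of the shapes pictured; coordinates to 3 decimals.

solid 
facet normal -0.659 0.620 -0.426
outer loop
vertex -2.676 -0.714 -3.634
vertex -3.076 -0.704 -3.0
vertex -2.516 -0.25 -3.206
endloop
endfacet
facet normal 0.883 0.115 -0.455
outer loop
vertex -2.676 -0.714 -3.634
vertex -2.516 -0.25 -3.206
vertex -1.744 -1.956 -2.14
endloop
endfacet
facet normal -0.659 0.620 -0.426
outer loop
vertex -2.516 -0.25 -3.206
vertex -3.076 -0.704 -3.0
vertex -2.778 -0.128 -2.623
endloop
endfacet
facet normal 0.811 0.526 0.255
outer loop
vertex -2.516 -0.25 -3.206
vertex -2.778 -0.128 -2.623
vertex -1.744 -1.956 -2.14
endloop
endfacet
facet normal -0.660 0.620 -0.425
outer loop
vertex -2.778 -0.128 -2.623
vertex -3.076 -0.704 -3.0
vertex -3.264 -0.44 -2.323
endloop
endfacet
facet normal 0.287 0.393 0.874
outer loop
vertex -2.778 -0.128 -2.623
vertex -3.264 -0.44 -2.323
vertex -1.744 -1.956 -2.14
endloop
endfacet
facet normal -0.660 0.620 -0.425
outer loop
vertex -3.264 -0.44 -2.323
vertex -3.076 -0.704 -3.0
vertex -3.609 -0.951 -2.533
endloop
endfacet
facet normal -0.297 -0.185 0.937
outer loop
vertex -3.264 -0.44 -2.323
vertex -3.609 -0.951 -2.533
vertex -1.744 -1.956 -2.14
endloop
endfacet
facet normal -0.660 0.619 -0.426
outer loop
vertex -3.609 -0.951 -2.533
vertex -3.076 -0.704 -3.0
vertex -3.552 -1.276 -3.094
endloop
endfacet
facet normal -0.499 -0.771 0.396
outer loop
vertex -3.609 -0.951 -2.533
vertex -3.552 -1.276 -3.094
vertex -1.744 -1.956 -2.14
endloop
endfacet
facet normal -0.660 0.619 -0.425
outer loop
vertex -3.552 -1.276 -3.094
vertex -3.076 -0.704 -3.0
vertex -3.137 -1.17 -3.584
endloop
endfacet
facet normal -0.167 -0.925 -0.342
outer loop
vertex -3.552 -1.276 -3.094
vertex -3.137 -1.17 -3.584
vertex -1.744 -1.956 -2.14
endloop
endfacet
facet normal -0.659 0.620 -0.426
outer loop
vertex -3.137 -1.17 -3.584
vertex -3.076 -0.704 -3.0
vertex -2.676 -0.714 -3.634
endloop
endfacet
facet normal 0.447 -0.531 -0.720
outer loop
vertex -3.137 -1.17 -3.584
vertex -2.676 -0.714 -3.634
vertex -1.744 -1.956 -2.14
endloop
endfacet
facet normal -0.600 -0.698 -0.390
outer loop
vertex 3.729 -4.799 2.252
vertex 3.067 -4.603 2.919
vertex 3.271 -4.024 1.569
endloop
endfacet
facet normal 0.690 -0.204 -0.694
outer loop
vertex 4.273 -2.857 2.221
vertex 3.729 -4.799 2.252
vertex 3.271 -4.024 1.569
endloop
endfacet
facet normal -0.601 -0.698 -0.390
outer loop
vertex 3.271 -4.024 1.569
vertex 3.067 -4.603 2.919
vertex 2.609 -3.827 2.236
endloop
endfacet
facet normal -0.405 0.686 -0.605
outer loop
vertex 2.609 -3.827 2.236
vertex 4.273 -2.857 2.221
vertex 3.271 -4.024 1.569
endloop
endfacet
facet normal 0.406 -0.686 0.604
outer loop
vertex 3.729 -4.799 2.252
vertex 4.069 -3.436 3.571
vertex 3.067 -4.603 2.919
endloop
endfacet
facet normal 0.690 -0.204 -0.695
outer loop
vertex 4.731 -3.633 2.904
vertex 3.729 -4.799 2.252
vertex 4.273 -2.857 2.221
endloop
endfacet
facet normal 0.405 -0.686 0.605
outer loop
vertex 4.731 -3.633 2.904
vertex 4.069 -3.436 3.571
vertex 3.729 -4.799 2.252
endloop
endfacet
facet normal -0.690 0.204 0.695
outer loop
vertex 3.067 -4.603 2.919
vertex 4.069 -3.436 3.571
vertex 2.609 -3.827 2.236
endloop
endfacet
facet normal -0.405 0.686 -0.604
outer loop
vertex 3.611 -2.661 2.888
vertex 4.273 -2.857 2.221
vertex 2.609 -3.827 2.236
endloop
endfacet
facet normal -0.690 0.204 0.695
outer loop
vertex 2.609 -3.827 2.236
vertex 4.069 -3.436 3.571
vertex 3.611 -2.661 2.888
endloop
endfacet
facet normal 0.600 0.698 0.391
outer loop
vertex 3.611 -2.661 2.888
vertex 4.731 -3.633 2.904
vertex 4.273 -2.857 2.221
endloop
endfacet
facet normal 0.600 0.698 0.390
outer loop
vertex 4.069 -3.436 3.571
vertex 4.731 -3.633 2.904
vertex 3.611 -2.661 2.888
endloop
endfacet
facet normal -0.975 -0.006 -0.223
outer loop
vertex -2.268 0.646 1.421
vertex -2.11 1.244 0.714
vertex -1.984 -0.85 0.219
endloop
endfacet
facet normal -0.168 -0.637 0.753
outer loop
vertex -0.99 -0.844 0.446
vertex -2.268 0.646 1.421
vertex -1.984 -0.85 0.219
endloop
endfacet
facet normal -0.975 -0.006 -0.223
outer loop
vertex -1.984 -0.85 0.219
vertex -2.11 1.244 0.714
vertex -1.826 -0.252 -0.488
endloop
endfacet
facet normal 0.146 -0.771 -0.620
outer loop
vertex -1.826 -0.252 -0.488
vertex -0.99 -0.844 0.446
vertex -1.984 -0.85 0.219
endloop
endfacet
facet normal -0.146 0.771 0.620
outer loop
vertex -2.268 0.646 1.421
vertex -1.116 1.25 0.941
vertex -2.11 1.244 0.714
endloop
endfacet
facet normal -0.168 -0.637 0.753
outer loop
vertex -1.274 0.652 1.648
vertex -2.268 0.646 1.421
vertex -0.99 -0.844 0.446
endloop
endfacet
facet normal -0.146 0.771 0.620
outer loop
vertex -1.274 0.652 1.648
vertex -1.116 1.25 0.941
vertex -2.268 0.646 1.421
endloop
endfacet
facet normal 0.168 0.637 -0.753
outer loop
vertex -2.11 1.244 0.714
vertex -1.116 1.25 0.941
vertex -1.826 -0.252 -0.488
endloop
endfacet
facet normal 0.146 -0.771 -0.620
outer loop
vertex -0.832 -0.246 -0.261
vertex -0.99 -0.844 0.446
vertex -1.826 -0.252 -0.488
endloop
endfacet
facet normal 0.168 0.637 -0.753
outer loop
vertex -1.826 -0.252 -0.488
vertex -1.116 1.25 0.941
vertex -0.832 -0.246 -0.261
endloop
endfacet
facet normal 0.975 0.006 0.223
outer loop
vertex -0.832 -0.246 -0.261
vertex -1.274 0.652 1.648
vertex -0.99 -0.844 0.446
endloop
endfacet
facet normal 0.975 0.006 0.223
outer loop
vertex -1.116 1.25 0.941
vertex -1.274 0.652 1.648
vertex -0.832 -0.246 -0.261
endloop
endfacet

endsolid


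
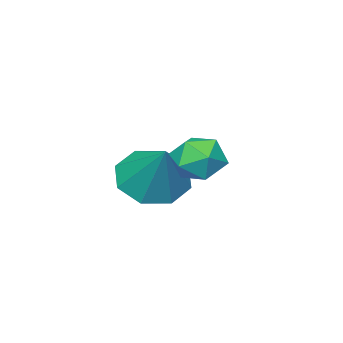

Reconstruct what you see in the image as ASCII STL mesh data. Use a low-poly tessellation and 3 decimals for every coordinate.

solid 
facet normal -0.340 -0.578 -0.742
outer loop
vertex 0.366 -1.577 -1.429
vertex -0.206 -0.823 -1.755
vertex 0.727 -1.135 -1.939
endloop
endfacet
facet normal 0.878 -0.238 0.416
outer loop
vertex 0.366 -1.577 -1.429
vertex 0.727 -1.135 -1.939
vertex 0.386 0.183 -0.465
endloop
endfacet
facet normal -0.340 -0.579 -0.741
outer loop
vertex 0.727 -1.135 -1.939
vertex -0.206 -0.823 -1.755
vertex 0.542 -0.51 -2.342
endloop
endfacet
facet normal 0.962 0.272 -0.020
outer loop
vertex 0.727 -1.135 -1.939
vertex 0.542 -0.51 -2.342
vertex 0.386 0.183 -0.465
endloop
endfacet
facet normal -0.340 -0.578 -0.742
outer loop
vertex 0.542 -0.51 -2.342
vertex -0.206 -0.823 -1.755
vertex -0.081 -0.069 -2.4
endloop
endfacet
facet normal 0.576 0.782 -0.241
outer loop
vertex 0.542 -0.51 -2.342
vertex -0.081 -0.069 -2.4
vertex 0.386 0.183 -0.465
endloop
endfacet
facet normal -0.339 -0.578 -0.742
outer loop
vertex -0.081 -0.069 -2.4
vertex -0.206 -0.823 -1.755
vertex -0.777 -0.07 -2.081
endloop
endfacet
facet normal -0.055 0.992 -0.116
outer loop
vertex -0.081 -0.069 -2.4
vertex -0.777 -0.07 -2.081
vertex 0.386 0.183 -0.465
endloop
endfacet
facet normal -0.339 -0.579 -0.742
outer loop
vertex -0.777 -0.07 -2.081
vertex -0.206 -0.823 -1.755
vertex -1.138 -0.512 -1.571
endloop
endfacet
facet normal -0.559 0.780 0.280
outer loop
vertex -0.777 -0.07 -2.081
vertex -1.138 -0.512 -1.571
vertex 0.386 0.183 -0.465
endloop
endfacet
facet normal -0.339 -0.578 -0.742
outer loop
vertex -1.138 -0.512 -1.571
vertex -0.206 -0.823 -1.755
vertex -0.953 -1.136 -1.169
endloop
endfacet
facet normal -0.643 0.271 0.716
outer loop
vertex -1.138 -0.512 -1.571
vertex -0.953 -1.136 -1.169
vertex 0.386 0.183 -0.465
endloop
endfacet
facet normal -0.339 -0.579 -0.742
outer loop
vertex -0.953 -1.136 -1.169
vertex -0.206 -0.823 -1.755
vertex -0.33 -1.577 -1.11
endloop
endfacet
facet normal -0.257 -0.238 0.936
outer loop
vertex -0.953 -1.136 -1.169
vertex -0.33 -1.577 -1.11
vertex 0.386 0.183 -0.465
endloop
endfacet
facet normal -0.340 -0.578 -0.742
outer loop
vertex -0.33 -1.577 -1.11
vertex -0.206 -0.823 -1.755
vertex 0.366 -1.577 -1.429
endloop
endfacet
facet normal 0.372 -0.449 0.812
outer loop
vertex -0.33 -1.577 -1.11
vertex 0.366 -1.577 -1.429
vertex 0.386 0.183 -0.465
endloop
endfacet
facet normal 0.198 0.456 0.868
outer loop
vertex 1.271 2.406 0.226
vertex 0.671 2.084 0.532
vertex 1.333 1.742 0.561
endloop
endfacet
facet normal 0.799 0.329 0.503
outer loop
vertex 1.271 2.406 0.226
vertex 1.333 1.742 0.561
vertex 1.687 1.869 -0.084
endloop
endfacet
facet normal 0.746 0.653 -0.129
outer loop
vertex 1.271 2.406 0.226
vertex 1.687 1.869 -0.084
vertex 1.244 2.291 -0.511
endloop
endfacet
facet normal 0.112 0.981 -0.157
outer loop
vertex 1.271 2.406 0.226
vertex 1.244 2.291 -0.511
vertex 0.615 2.424 -0.131
endloop
endfacet
facet normal -0.227 0.859 0.460
outer loop
vertex 1.271 2.406 0.226
vertex 0.615 2.424 -0.131
vertex 0.671 2.084 0.532
endloop
endfacet
facet normal 0.842 -0.373 0.389
outer loop
vertex 1.687 1.869 -0.084
vertex 1.333 1.742 0.561
vertex 1.345 1.216 0.031
endloop
endfacet
facet normal -0.130 -0.169 0.977
outer loop
vertex 1.333 1.742 0.561
vertex 0.671 2.084 0.532
vertex 0.716 1.349 0.411
endloop
endfacet
facet normal -0.816 0.483 0.317
outer loop
vertex 0.671 2.084 0.532
vertex 0.615 2.424 -0.131
vertex 0.273 1.771 -0.016
endloop
endfacet
facet normal -0.268 0.681 -0.682
outer loop
vertex 0.615 2.424 -0.131
vertex 1.244 2.291 -0.511
vertex 0.627 1.898 -0.661
endloop
endfacet
facet normal 0.757 0.151 -0.636
outer loop
vertex 1.244 2.291 -0.511
vertex 1.687 1.869 -0.084
vertex 1.289 1.556 -0.632
endloop
endfacet
facet normal -0.112 -0.981 0.157
outer loop
vertex 0.689 1.234 -0.326
vertex 1.345 1.216 0.031
vertex 0.716 1.349 0.411
endloop
endfacet
facet normal -0.746 -0.653 0.129
outer loop
vertex 0.689 1.234 -0.326
vertex 0.716 1.349 0.411
vertex 0.273 1.771 -0.016
endloop
endfacet
facet normal -0.799 -0.329 -0.503
outer loop
vertex 0.689 1.234 -0.326
vertex 0.273 1.771 -0.016
vertex 0.627 1.898 -0.661
endloop
endfacet
facet normal -0.198 -0.456 -0.868
outer loop
vertex 0.689 1.234 -0.326
vertex 0.627 1.898 -0.661
vertex 1.289 1.556 -0.632
endloop
endfacet
facet normal 0.227 -0.859 -0.460
outer loop
vertex 0.689 1.234 -0.326
vertex 1.289 1.556 -0.632
vertex 1.345 1.216 0.031
endloop
endfacet
facet normal 0.268 -0.681 0.682
outer loop
vertex 0.716 1.349 0.411
vertex 1.345 1.216 0.031
vertex 1.333 1.742 0.561
endloop
endfacet
facet normal -0.757 -0.151 0.636
outer loop
vertex 0.273 1.771 -0.016
vertex 0.716 1.349 0.411
vertex 0.671 2.084 0.532
endloop
endfacet
facet normal -0.842 0.373 -0.389
outer loop
vertex 0.627 1.898 -0.661
vertex 0.273 1.771 -0.016
vertex 0.615 2.424 -0.131
endloop
endfacet
facet normal 0.130 0.169 -0.977
outer loop
vertex 1.289 1.556 -0.632
vertex 0.627 1.898 -0.661
vertex 1.244 2.291 -0.511
endloop
endfacet
facet normal 0.816 -0.483 -0.317
outer loop
vertex 1.345 1.216 0.031
vertex 1.289 1.556 -0.632
vertex 1.687 1.869 -0.084
endloop
endfacet

endsolid


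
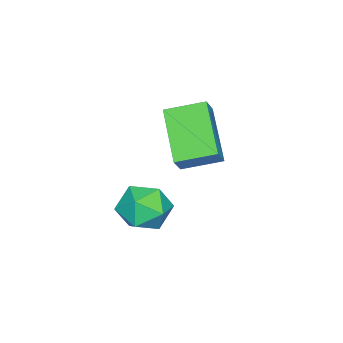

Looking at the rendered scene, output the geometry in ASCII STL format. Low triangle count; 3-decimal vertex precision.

solid 
facet normal -0.794 0.415 0.445
outer loop
vertex -1.767 0.724 -0.101
vertex -2.061 -0.168 0.206
vertex -1.46 0.376 0.771
endloop
endfacet
facet normal -0.243 0.869 0.432
outer loop
vertex -1.767 0.724 -0.101
vertex -1.46 0.376 0.771
vertex -0.827 0.848 0.178
endloop
endfacet
facet normal -0.054 0.967 -0.249
outer loop
vertex -1.767 0.724 -0.101
vertex -0.827 0.848 0.178
vertex -1.036 0.596 -0.755
endloop
endfacet
facet normal -0.488 0.574 -0.657
outer loop
vertex -1.767 0.724 -0.101
vertex -1.036 0.596 -0.755
vertex -1.8 -0.032 -0.737
endloop
endfacet
facet normal -0.945 0.233 -0.228
outer loop
vertex -1.767 0.724 -0.101
vertex -1.8 -0.032 -0.737
vertex -2.061 -0.168 0.206
endloop
endfacet
facet normal 0.305 0.560 0.771
outer loop
vertex -0.827 0.848 0.178
vertex -1.46 0.376 0.771
vertex -0.54 0.032 0.657
endloop
endfacet
facet normal -0.587 -0.172 0.791
outer loop
vertex -1.46 0.376 0.771
vertex -2.061 -0.168 0.206
vertex -1.304 -0.596 0.675
endloop
endfacet
facet normal -0.832 -0.468 -0.298
outer loop
vertex -2.061 -0.168 0.206
vertex -1.8 -0.032 -0.737
vertex -1.513 -0.848 -0.258
endloop
endfacet
facet normal -0.092 0.083 -0.992
outer loop
vertex -1.8 -0.032 -0.737
vertex -1.036 0.596 -0.755
vertex -0.88 -0.376 -0.851
endloop
endfacet
facet normal 0.611 0.719 -0.331
outer loop
vertex -1.036 0.596 -0.755
vertex -0.827 0.848 0.178
vertex -0.279 0.168 -0.286
endloop
endfacet
facet normal 0.488 -0.574 0.657
outer loop
vertex -0.573 -0.724 0.021
vertex -0.54 0.032 0.657
vertex -1.304 -0.596 0.675
endloop
endfacet
facet normal 0.054 -0.967 0.249
outer loop
vertex -0.573 -0.724 0.021
vertex -1.304 -0.596 0.675
vertex -1.513 -0.848 -0.258
endloop
endfacet
facet normal 0.243 -0.869 -0.432
outer loop
vertex -0.573 -0.724 0.021
vertex -1.513 -0.848 -0.258
vertex -0.88 -0.376 -0.851
endloop
endfacet
facet normal 0.794 -0.415 -0.445
outer loop
vertex -0.573 -0.724 0.021
vertex -0.88 -0.376 -0.851
vertex -0.279 0.168 -0.286
endloop
endfacet
facet normal 0.945 -0.233 0.228
outer loop
vertex -0.573 -0.724 0.021
vertex -0.279 0.168 -0.286
vertex -0.54 0.032 0.657
endloop
endfacet
facet normal 0.092 -0.083 0.992
outer loop
vertex -1.304 -0.596 0.675
vertex -0.54 0.032 0.657
vertex -1.46 0.376 0.771
endloop
endfacet
facet normal -0.611 -0.719 0.331
outer loop
vertex -1.513 -0.848 -0.258
vertex -1.304 -0.596 0.675
vertex -2.061 -0.168 0.206
endloop
endfacet
facet normal -0.305 -0.560 -0.771
outer loop
vertex -0.88 -0.376 -0.851
vertex -1.513 -0.848 -0.258
vertex -1.8 -0.032 -0.737
endloop
endfacet
facet normal 0.587 0.172 -0.791
outer loop
vertex -0.279 0.168 -0.286
vertex -0.88 -0.376 -0.851
vertex -1.036 0.596 -0.755
endloop
endfacet
facet normal 0.832 0.468 0.298
outer loop
vertex -0.54 0.032 0.657
vertex -0.279 0.168 -0.286
vertex -0.827 0.848 0.178
endloop
endfacet
facet normal -0.631 -0.069 -0.773
outer loop
vertex -2.71 0.071 3.239
vertex -3.315 1.249 3.628
vertex -1.347 1.172 2.027
endloop
endfacet
facet normal 0.439 -0.853 -0.282
outer loop
vertex -0.805 1.231 2.692
vertex -2.71 0.071 3.239
vertex -1.347 1.172 2.027
endloop
endfacet
facet normal -0.631 -0.069 -0.773
outer loop
vertex -1.347 1.172 2.027
vertex -3.315 1.249 3.628
vertex -1.952 2.349 2.416
endloop
endfacet
facet normal 0.641 0.517 -0.568
outer loop
vertex -1.952 2.349 2.416
vertex -0.805 1.231 2.692
vertex -1.347 1.172 2.027
endloop
endfacet
facet normal -0.641 -0.517 0.568
outer loop
vertex -2.71 0.071 3.239
vertex -2.773 1.308 4.293
vertex -3.315 1.249 3.628
endloop
endfacet
facet normal 0.439 -0.853 -0.281
outer loop
vertex -2.168 0.131 3.904
vertex -2.71 0.071 3.239
vertex -0.805 1.231 2.692
endloop
endfacet
facet normal -0.640 -0.517 0.568
outer loop
vertex -2.168 0.131 3.904
vertex -2.773 1.308 4.293
vertex -2.71 0.071 3.239
endloop
endfacet
facet normal -0.438 0.854 0.282
outer loop
vertex -3.315 1.249 3.628
vertex -2.773 1.308 4.293
vertex -1.952 2.349 2.416
endloop
endfacet
facet normal 0.640 0.517 -0.568
outer loop
vertex -1.41 2.409 3.081
vertex -0.805 1.231 2.692
vertex -1.952 2.349 2.416
endloop
endfacet
facet normal -0.439 0.853 0.281
outer loop
vertex -1.952 2.349 2.416
vertex -2.773 1.308 4.293
vertex -1.41 2.409 3.081
endloop
endfacet
facet normal 0.631 0.069 0.773
outer loop
vertex -1.41 2.409 3.081
vertex -2.168 0.131 3.904
vertex -0.805 1.231 2.692
endloop
endfacet
facet normal 0.631 0.069 0.773
outer loop
vertex -2.773 1.308 4.293
vertex -2.168 0.131 3.904
vertex -1.41 2.409 3.081
endloop
endfacet

endsolid


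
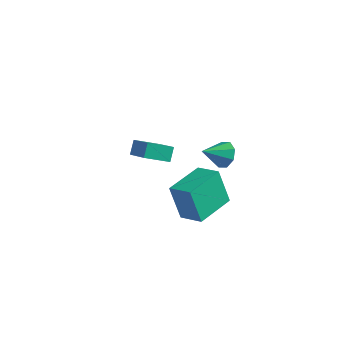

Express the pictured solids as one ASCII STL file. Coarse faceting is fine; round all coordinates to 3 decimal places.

solid 
facet normal 0.364 0.795 -0.485
outer loop
vertex 0.456 1.953 0.832
vertex -0.106 1.836 0.219
vertex -0.093 2.269 0.938
endloop
endfacet
facet normal 0.154 -0.063 0.986
outer loop
vertex 0.456 1.953 0.832
vertex -0.093 2.269 0.938
vertex -0.634 0.684 0.921
endloop
endfacet
facet normal 0.364 0.795 -0.485
outer loop
vertex -0.093 2.269 0.938
vertex -0.106 1.836 0.219
vertex -0.65 2.332 0.623
endloop
endfacet
facet normal -0.473 0.152 0.868
outer loop
vertex -0.093 2.269 0.938
vertex -0.65 2.332 0.623
vertex -0.634 0.684 0.921
endloop
endfacet
facet normal 0.365 0.795 -0.484
outer loop
vertex -0.65 2.332 0.623
vertex -0.106 1.836 0.219
vertex -0.888 2.105 0.071
endloop
endfacet
facet normal -0.925 0.059 0.375
outer loop
vertex -0.65 2.332 0.623
vertex -0.888 2.105 0.071
vertex -0.634 0.684 0.921
endloop
endfacet
facet normal 0.365 0.795 -0.484
outer loop
vertex -0.888 2.105 0.071
vertex -0.106 1.836 0.219
vertex -0.667 1.72 -0.395
endloop
endfacet
facet normal -0.935 -0.289 -0.204
outer loop
vertex -0.888 2.105 0.071
vertex -0.667 1.72 -0.395
vertex -0.634 0.684 0.921
endloop
endfacet
facet normal 0.365 0.796 -0.484
outer loop
vertex -0.667 1.72 -0.395
vertex -0.106 1.836 0.219
vertex -0.118 1.404 -0.501
endloop
endfacet
facet normal -0.498 -0.687 -0.529
outer loop
vertex -0.667 1.72 -0.395
vertex -0.118 1.404 -0.501
vertex -0.634 0.684 0.921
endloop
endfacet
facet normal 0.365 0.796 -0.483
outer loop
vertex -0.118 1.404 -0.501
vertex -0.106 1.836 0.219
vertex 0.439 1.34 -0.186
endloop
endfacet
facet normal 0.128 -0.903 -0.411
outer loop
vertex -0.118 1.404 -0.501
vertex 0.439 1.34 -0.186
vertex -0.634 0.684 0.921
endloop
endfacet
facet normal 0.364 0.796 -0.484
outer loop
vertex 0.439 1.34 -0.186
vertex -0.106 1.836 0.219
vertex 0.676 1.568 0.367
endloop
endfacet
facet normal 0.582 -0.809 0.084
outer loop
vertex 0.439 1.34 -0.186
vertex 0.676 1.568 0.367
vertex -0.634 0.684 0.921
endloop
endfacet
facet normal 0.364 0.795 -0.486
outer loop
vertex 0.676 1.568 0.367
vertex -0.106 1.836 0.219
vertex 0.456 1.953 0.832
endloop
endfacet
facet normal 0.591 -0.461 0.662
outer loop
vertex 0.676 1.568 0.367
vertex 0.456 1.953 0.832
vertex -0.634 0.684 0.921
endloop
endfacet
facet normal -0.609 -0.707 0.360
outer loop
vertex -3.346 -0.225 0.784
vertex -4.996 0.638 -0.312
vertex -3.149 -0.762 0.063
endloop
endfacet
facet normal 0.764 -0.400 0.507
outer loop
vertex -2.284 0.242 -0.448
vertex -3.346 -0.225 0.784
vertex -3.149 -0.762 0.063
endloop
endfacet
facet normal -0.609 -0.707 0.359
outer loop
vertex -3.149 -0.762 0.063
vertex -4.996 0.638 -0.312
vertex -4.798 0.101 -1.033
endloop
endfacet
facet normal 0.215 -0.584 -0.783
outer loop
vertex -4.798 0.101 -1.033
vertex -2.284 0.242 -0.448
vertex -3.149 -0.762 0.063
endloop
endfacet
facet normal -0.215 0.584 0.783
outer loop
vertex -3.346 -0.225 0.784
vertex -4.131 1.642 -0.823
vertex -4.996 0.638 -0.312
endloop
endfacet
facet normal 0.764 -0.399 0.507
outer loop
vertex -2.482 0.779 0.273
vertex -3.346 -0.225 0.784
vertex -2.284 0.242 -0.448
endloop
endfacet
facet normal -0.215 0.584 0.783
outer loop
vertex -2.482 0.779 0.273
vertex -4.131 1.642 -0.823
vertex -3.346 -0.225 0.784
endloop
endfacet
facet normal -0.764 0.400 -0.507
outer loop
vertex -4.996 0.638 -0.312
vertex -4.131 1.642 -0.823
vertex -4.798 0.101 -1.033
endloop
endfacet
facet normal 0.215 -0.584 -0.783
outer loop
vertex -3.934 1.105 -1.544
vertex -2.284 0.242 -0.448
vertex -4.798 0.101 -1.033
endloop
endfacet
facet normal -0.764 0.400 -0.506
outer loop
vertex -4.798 0.101 -1.033
vertex -4.131 1.642 -0.823
vertex -3.934 1.105 -1.544
endloop
endfacet
facet normal 0.609 0.707 -0.360
outer loop
vertex -3.934 1.105 -1.544
vertex -2.482 0.779 0.273
vertex -2.284 0.242 -0.448
endloop
endfacet
facet normal 0.609 0.707 -0.360
outer loop
vertex -4.131 1.642 -0.823
vertex -2.482 0.779 0.273
vertex -3.934 1.105 -1.544
endloop
endfacet
facet normal -0.958 0.024 -0.284
outer loop
vertex 1.363 -4.297 2.284
vertex 1.369 -2.153 2.445
vertex 1.936 -4.155 0.363
endloop
endfacet
facet normal -0.003 -0.997 -0.075
outer loop
vertex 3.191 -4.187 0.735
vertex 1.363 -4.297 2.284
vertex 1.936 -4.155 0.363
endloop
endfacet
facet normal -0.958 0.024 -0.284
outer loop
vertex 1.936 -4.155 0.363
vertex 1.369 -2.153 2.445
vertex 1.942 -2.011 0.524
endloop
endfacet
facet normal 0.285 0.071 -0.956
outer loop
vertex 1.942 -2.011 0.524
vertex 3.191 -4.187 0.735
vertex 1.936 -4.155 0.363
endloop
endfacet
facet normal -0.285 -0.071 0.956
outer loop
vertex 1.363 -4.297 2.284
vertex 2.624 -2.185 2.817
vertex 1.369 -2.153 2.445
endloop
endfacet
facet normal -0.003 -0.997 -0.075
outer loop
vertex 2.618 -4.329 2.656
vertex 1.363 -4.297 2.284
vertex 3.191 -4.187 0.735
endloop
endfacet
facet normal -0.285 -0.071 0.956
outer loop
vertex 2.618 -4.329 2.656
vertex 2.624 -2.185 2.817
vertex 1.363 -4.297 2.284
endloop
endfacet
facet normal 0.003 0.997 0.075
outer loop
vertex 1.369 -2.153 2.445
vertex 2.624 -2.185 2.817
vertex 1.942 -2.011 0.524
endloop
endfacet
facet normal 0.285 0.071 -0.956
outer loop
vertex 3.197 -2.043 0.896
vertex 3.191 -4.187 0.735
vertex 1.942 -2.011 0.524
endloop
endfacet
facet normal 0.003 0.997 0.075
outer loop
vertex 1.942 -2.011 0.524
vertex 2.624 -2.185 2.817
vertex 3.197 -2.043 0.896
endloop
endfacet
facet normal 0.958 -0.024 0.284
outer loop
vertex 3.197 -2.043 0.896
vertex 2.618 -4.329 2.656
vertex 3.191 -4.187 0.735
endloop
endfacet
facet normal 0.958 -0.024 0.284
outer loop
vertex 2.624 -2.185 2.817
vertex 2.618 -4.329 2.656
vertex 3.197 -2.043 0.896
endloop
endfacet

endsolid


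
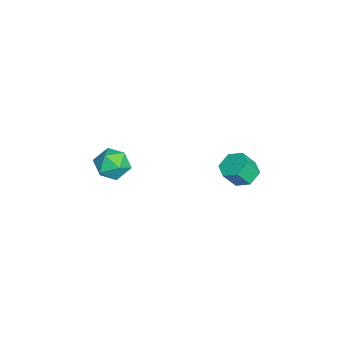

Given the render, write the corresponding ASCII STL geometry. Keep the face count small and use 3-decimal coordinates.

solid 
facet normal -0.995 -0.051 0.089
outer loop
vertex -4.831 -2.541 2.642
vertex -4.812 -3.632 2.229
vertex -4.719 -3.442 3.376
endloop
endfacet
facet normal -0.717 0.384 0.581
outer loop
vertex -4.831 -2.541 2.642
vertex -4.719 -3.442 3.376
vertex -4.077 -2.479 3.531
endloop
endfacet
facet normal -0.360 0.901 0.242
outer loop
vertex -4.831 -2.541 2.642
vertex -4.077 -2.479 3.531
vertex -3.774 -2.075 2.478
endloop
endfacet
facet normal -0.417 0.784 -0.460
outer loop
vertex -4.831 -2.541 2.642
vertex -3.774 -2.075 2.478
vertex -4.228 -2.788 1.674
endloop
endfacet
facet normal -0.809 0.196 -0.554
outer loop
vertex -4.831 -2.541 2.642
vertex -4.228 -2.788 1.674
vertex -4.812 -3.632 2.229
endloop
endfacet
facet normal -0.248 0.010 0.969
outer loop
vertex -4.077 -2.479 3.531
vertex -4.719 -3.442 3.376
vertex -3.592 -3.532 3.666
endloop
endfacet
facet normal -0.698 -0.695 0.172
outer loop
vertex -4.719 -3.442 3.376
vertex -4.812 -3.632 2.229
vertex -4.046 -4.245 2.862
endloop
endfacet
facet normal -0.399 -0.295 -0.868
outer loop
vertex -4.812 -3.632 2.229
vertex -4.228 -2.788 1.674
vertex -3.743 -3.841 1.809
endloop
endfacet
facet normal 0.237 0.657 -0.716
outer loop
vertex -4.228 -2.788 1.674
vertex -3.774 -2.075 2.478
vertex -3.101 -2.878 1.964
endloop
endfacet
facet normal 0.330 0.846 0.419
outer loop
vertex -3.774 -2.075 2.478
vertex -4.077 -2.479 3.531
vertex -3.008 -2.688 3.111
endloop
endfacet
facet normal 0.417 -0.784 0.460
outer loop
vertex -2.989 -3.779 2.698
vertex -3.592 -3.532 3.666
vertex -4.046 -4.245 2.862
endloop
endfacet
facet normal 0.360 -0.901 -0.242
outer loop
vertex -2.989 -3.779 2.698
vertex -4.046 -4.245 2.862
vertex -3.743 -3.841 1.809
endloop
endfacet
facet normal 0.717 -0.384 -0.581
outer loop
vertex -2.989 -3.779 2.698
vertex -3.743 -3.841 1.809
vertex -3.101 -2.878 1.964
endloop
endfacet
facet normal 0.995 0.051 -0.089
outer loop
vertex -2.989 -3.779 2.698
vertex -3.101 -2.878 1.964
vertex -3.008 -2.688 3.111
endloop
endfacet
facet normal 0.809 -0.196 0.554
outer loop
vertex -2.989 -3.779 2.698
vertex -3.008 -2.688 3.111
vertex -3.592 -3.532 3.666
endloop
endfacet
facet normal -0.237 -0.657 0.716
outer loop
vertex -4.046 -4.245 2.862
vertex -3.592 -3.532 3.666
vertex -4.719 -3.442 3.376
endloop
endfacet
facet normal -0.330 -0.846 -0.419
outer loop
vertex -3.743 -3.841 1.809
vertex -4.046 -4.245 2.862
vertex -4.812 -3.632 2.229
endloop
endfacet
facet normal 0.248 -0.010 -0.969
outer loop
vertex -3.101 -2.878 1.964
vertex -3.743 -3.841 1.809
vertex -4.228 -2.788 1.674
endloop
endfacet
facet normal 0.698 0.695 -0.172
outer loop
vertex -3.008 -2.688 3.111
vertex -3.101 -2.878 1.964
vertex -3.774 -2.075 2.478
endloop
endfacet
facet normal 0.399 0.295 0.868
outer loop
vertex -3.592 -3.532 3.666
vertex -3.008 -2.688 3.111
vertex -4.077 -2.479 3.531
endloop
endfacet
facet normal -0.240 0.532 -0.812
outer loop
vertex -2.755 4.534 2.121
vertex -3.663 4.272 2.218
vertex -3.349 5.061 2.642
endloop
endfacet
facet normal 0.743 0.639 0.200
outer loop
vertex -2.755 4.534 2.121
vertex -3.349 5.061 2.642
vertex -2.429 3.81 3.225
endloop
endfacet
facet normal 0.743 0.639 0.198
outer loop
vertex -2.429 3.81 3.225
vertex -3.349 5.061 2.642
vertex -3.022 4.338 3.747
endloop
endfacet
facet normal 0.240 -0.532 0.812
outer loop
vertex -2.429 3.81 3.225
vertex -3.022 4.338 3.747
vertex -3.337 3.548 3.322
endloop
endfacet
facet normal -0.240 0.532 -0.812
outer loop
vertex -3.349 5.061 2.642
vertex -3.663 4.272 2.218
vertex -4.257 4.799 2.739
endloop
endfacet
facet normal -0.170 0.801 0.574
outer loop
vertex -3.349 5.061 2.642
vertex -4.257 4.799 2.739
vertex -3.022 4.338 3.747
endloop
endfacet
facet normal -0.170 0.800 0.575
outer loop
vertex -3.022 4.338 3.747
vertex -4.257 4.799 2.739
vertex -3.93 4.076 3.843
endloop
endfacet
facet normal 0.239 -0.532 0.812
outer loop
vertex -3.022 4.338 3.747
vertex -3.93 4.076 3.843
vertex -3.337 3.548 3.322
endloop
endfacet
facet normal -0.240 0.532 -0.812
outer loop
vertex -4.257 4.799 2.739
vertex -3.663 4.272 2.218
vertex -4.571 4.01 2.315
endloop
endfacet
facet normal -0.913 0.161 0.376
outer loop
vertex -4.257 4.799 2.739
vertex -4.571 4.01 2.315
vertex -3.93 4.076 3.843
endloop
endfacet
facet normal -0.912 0.162 0.376
outer loop
vertex -3.93 4.076 3.843
vertex -4.571 4.01 2.315
vertex -4.245 3.286 3.419
endloop
endfacet
facet normal 0.240 -0.532 0.812
outer loop
vertex -3.93 4.076 3.843
vertex -4.245 3.286 3.419
vertex -3.337 3.548 3.322
endloop
endfacet
facet normal -0.240 0.532 -0.812
outer loop
vertex -4.571 4.01 2.315
vertex -3.663 4.272 2.218
vertex -3.978 3.482 1.793
endloop
endfacet
facet normal -0.744 -0.638 -0.199
outer loop
vertex -4.571 4.01 2.315
vertex -3.978 3.482 1.793
vertex -4.245 3.286 3.419
endloop
endfacet
facet normal -0.742 -0.640 -0.199
outer loop
vertex -4.245 3.286 3.419
vertex -3.978 3.482 1.793
vertex -3.651 2.759 2.898
endloop
endfacet
facet normal 0.240 -0.532 0.812
outer loop
vertex -4.245 3.286 3.419
vertex -3.651 2.759 2.898
vertex -3.337 3.548 3.322
endloop
endfacet
facet normal -0.239 0.532 -0.812
outer loop
vertex -3.978 3.482 1.793
vertex -3.663 4.272 2.218
vertex -3.07 3.744 1.697
endloop
endfacet
facet normal 0.170 -0.801 -0.574
outer loop
vertex -3.978 3.482 1.793
vertex -3.07 3.744 1.697
vertex -3.651 2.759 2.898
endloop
endfacet
facet normal 0.170 -0.801 -0.575
outer loop
vertex -3.651 2.759 2.898
vertex -3.07 3.744 1.697
vertex -2.743 3.021 2.801
endloop
endfacet
facet normal 0.240 -0.532 0.812
outer loop
vertex -3.651 2.759 2.898
vertex -2.743 3.021 2.801
vertex -3.337 3.548 3.322
endloop
endfacet
facet normal -0.240 0.532 -0.812
outer loop
vertex -3.07 3.744 1.697
vertex -3.663 4.272 2.218
vertex -2.755 4.534 2.121
endloop
endfacet
facet normal 0.912 -0.162 -0.376
outer loop
vertex -3.07 3.744 1.697
vertex -2.755 4.534 2.121
vertex -2.743 3.021 2.801
endloop
endfacet
facet normal 0.913 -0.161 -0.375
outer loop
vertex -2.743 3.021 2.801
vertex -2.755 4.534 2.121
vertex -2.429 3.81 3.225
endloop
endfacet
facet normal 0.240 -0.532 0.812
outer loop
vertex -2.743 3.021 2.801
vertex -2.429 3.81 3.225
vertex -3.337 3.548 3.322
endloop
endfacet

endsolid


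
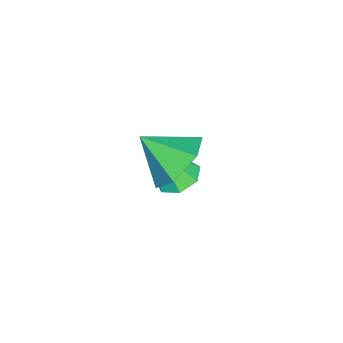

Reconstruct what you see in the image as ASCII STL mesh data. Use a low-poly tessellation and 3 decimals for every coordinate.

solid 
facet normal -0.006 0.801 -0.598
outer loop
vertex -0.331 -0.269 -0.632
vertex -1.154 -0.401 -0.8
vertex -0.927 0.09 -0.145
endloop
endfacet
facet normal 0.606 -0.068 0.792
outer loop
vertex -0.331 -0.269 -0.632
vertex -0.927 0.09 -0.145
vertex -1.146 -1.339 -0.1
endloop
endfacet
facet normal -0.006 0.801 -0.598
outer loop
vertex -0.927 0.09 -0.145
vertex -1.154 -0.401 -0.8
vertex -1.75 -0.042 -0.313
endloop
endfacet
facet normal -0.209 0.063 0.976
outer loop
vertex -0.927 0.09 -0.145
vertex -1.75 -0.042 -0.313
vertex -1.146 -1.339 -0.1
endloop
endfacet
facet normal -0.006 0.801 -0.598
outer loop
vertex -1.75 -0.042 -0.313
vertex -1.154 -0.401 -0.8
vertex -1.976 -0.533 -0.968
endloop
endfacet
facet normal -0.813 -0.296 0.502
outer loop
vertex -1.75 -0.042 -0.313
vertex -1.976 -0.533 -0.968
vertex -1.146 -1.339 -0.1
endloop
endfacet
facet normal -0.006 0.801 -0.599
outer loop
vertex -1.976 -0.533 -0.968
vertex -1.154 -0.401 -0.8
vertex -1.38 -0.893 -1.456
endloop
endfacet
facet normal -0.600 -0.785 -0.154
outer loop
vertex -1.976 -0.533 -0.968
vertex -1.38 -0.893 -1.456
vertex -1.146 -1.339 -0.1
endloop
endfacet
facet normal -0.006 0.801 -0.599
outer loop
vertex -1.38 -0.893 -1.456
vertex -1.154 -0.401 -0.8
vertex -0.557 -0.761 -1.288
endloop
endfacet
facet normal 0.216 -0.916 -0.339
outer loop
vertex -1.38 -0.893 -1.456
vertex -0.557 -0.761 -1.288
vertex -1.146 -1.339 -0.1
endloop
endfacet
facet normal -0.006 0.801 -0.599
outer loop
vertex -0.557 -0.761 -1.288
vertex -1.154 -0.401 -0.8
vertex -0.331 -0.269 -0.632
endloop
endfacet
facet normal 0.819 -0.557 0.135
outer loop
vertex -0.557 -0.761 -1.288
vertex -0.331 -0.269 -0.632
vertex -1.146 -1.339 -0.1
endloop
endfacet
facet normal -0.122 0.386 -0.914
outer loop
vertex -2.653 -1.339 -3.956
vertex -3.172 -1.074 -3.775
vertex -2.604 -0.852 -3.757
endloop
endfacet
facet normal 0.947 -0.199 0.254
outer loop
vertex -2.653 -1.339 -3.956
vertex -2.604 -0.852 -3.757
vertex -3.028 -1.526 -2.705
endloop
endfacet
facet normal -0.122 0.386 -0.914
outer loop
vertex -2.604 -0.852 -3.757
vertex -3.172 -1.074 -3.775
vertex -2.982 -0.531 -3.571
endloop
endfacet
facet normal 0.676 0.466 0.571
outer loop
vertex -2.604 -0.852 -3.757
vertex -2.982 -0.531 -3.571
vertex -3.028 -1.526 -2.705
endloop
endfacet
facet normal -0.122 0.386 -0.914
outer loop
vertex -2.982 -0.531 -3.571
vertex -3.172 -1.074 -3.775
vertex -3.503 -0.62 -3.539
endloop
endfacet
facet normal -0.066 0.657 0.751
outer loop
vertex -2.982 -0.531 -3.571
vertex -3.503 -0.62 -3.539
vertex -3.028 -1.526 -2.705
endloop
endfacet
facet normal -0.123 0.386 -0.914
outer loop
vertex -3.503 -0.62 -3.539
vertex -3.172 -1.074 -3.775
vertex -3.774 -1.05 -3.684
endloop
endfacet
facet normal -0.717 0.230 0.658
outer loop
vertex -3.503 -0.62 -3.539
vertex -3.774 -1.05 -3.684
vertex -3.028 -1.526 -2.705
endloop
endfacet
facet normal -0.123 0.386 -0.914
outer loop
vertex -3.774 -1.05 -3.684
vertex -3.172 -1.074 -3.775
vertex -3.592 -1.499 -3.898
endloop
endfacet
facet normal -0.791 -0.493 0.363
outer loop
vertex -3.774 -1.05 -3.684
vertex -3.592 -1.499 -3.898
vertex -3.028 -1.526 -2.705
endloop
endfacet
facet normal -0.122 0.385 -0.915
outer loop
vertex -3.592 -1.499 -3.898
vertex -3.172 -1.074 -3.775
vertex -3.093 -1.628 -4.019
endloop
endfacet
facet normal -0.230 -0.969 0.087
outer loop
vertex -3.592 -1.499 -3.898
vertex -3.093 -1.628 -4.019
vertex -3.028 -1.526 -2.705
endloop
endfacet
facet normal -0.122 0.385 -0.915
outer loop
vertex -3.093 -1.628 -4.019
vertex -3.172 -1.074 -3.775
vertex -2.653 -1.339 -3.956
endloop
endfacet
facet normal 0.545 -0.838 0.038
outer loop
vertex -3.093 -1.628 -4.019
vertex -2.653 -1.339 -3.956
vertex -3.028 -1.526 -2.705
endloop
endfacet

endsolid
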